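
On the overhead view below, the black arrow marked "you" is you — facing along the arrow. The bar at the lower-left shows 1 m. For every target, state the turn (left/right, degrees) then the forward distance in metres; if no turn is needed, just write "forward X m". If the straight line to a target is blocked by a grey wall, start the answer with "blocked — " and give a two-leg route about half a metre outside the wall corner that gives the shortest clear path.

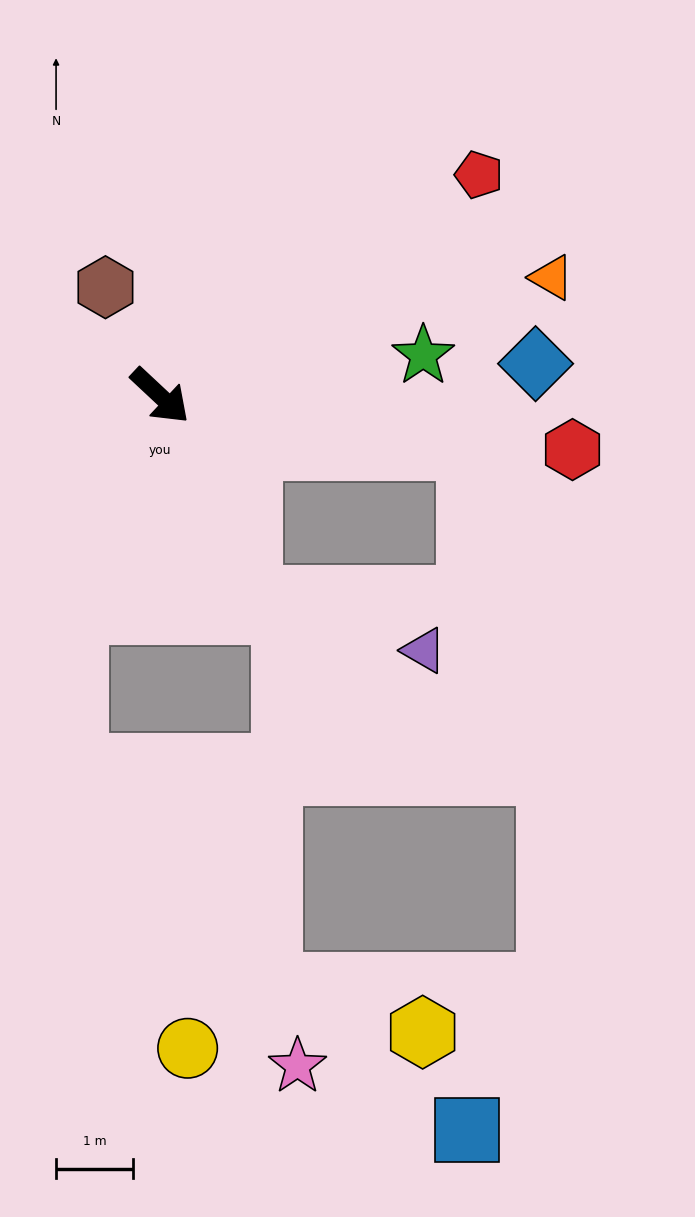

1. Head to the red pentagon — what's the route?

turn left 78°, forward 5.0 m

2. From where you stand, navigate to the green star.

turn left 52°, forward 3.5 m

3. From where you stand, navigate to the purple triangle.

blocked — turn right 23°, forward 2.9 m, then turn left 49°, forward 2.4 m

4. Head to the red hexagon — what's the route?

turn left 36°, forward 5.4 m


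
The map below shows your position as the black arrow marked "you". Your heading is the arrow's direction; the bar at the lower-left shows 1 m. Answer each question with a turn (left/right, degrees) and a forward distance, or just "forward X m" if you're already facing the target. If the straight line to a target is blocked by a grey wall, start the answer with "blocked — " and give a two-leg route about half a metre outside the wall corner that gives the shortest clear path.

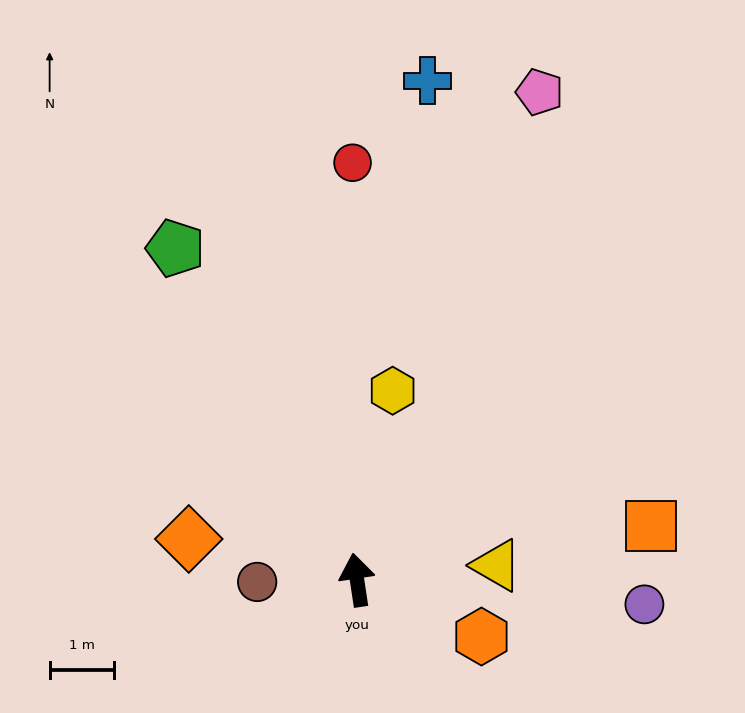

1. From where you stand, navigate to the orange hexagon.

turn right 123°, forward 2.1 m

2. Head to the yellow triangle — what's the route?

turn right 93°, forward 2.2 m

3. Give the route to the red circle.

turn right 8°, forward 6.4 m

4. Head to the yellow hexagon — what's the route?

turn right 19°, forward 3.0 m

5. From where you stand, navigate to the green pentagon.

turn left 20°, forward 5.8 m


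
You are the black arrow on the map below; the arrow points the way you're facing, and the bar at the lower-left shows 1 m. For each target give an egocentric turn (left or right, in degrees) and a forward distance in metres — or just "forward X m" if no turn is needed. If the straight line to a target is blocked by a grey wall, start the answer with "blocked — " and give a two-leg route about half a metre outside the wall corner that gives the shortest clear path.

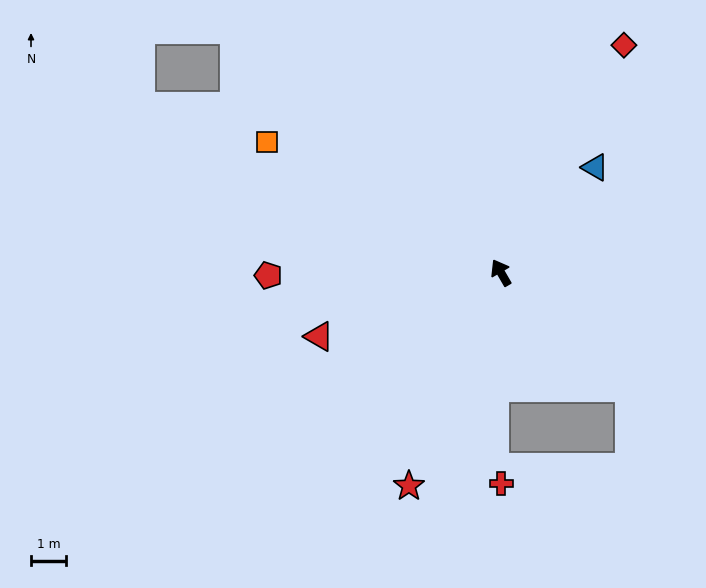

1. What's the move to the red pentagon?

turn left 61°, forward 6.6 m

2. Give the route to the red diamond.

turn right 58°, forward 7.3 m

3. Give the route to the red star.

turn left 127°, forward 6.6 m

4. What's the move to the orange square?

turn left 31°, forward 7.6 m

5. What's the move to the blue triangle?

turn right 72°, forward 4.0 m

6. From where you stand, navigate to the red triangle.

turn left 79°, forward 5.5 m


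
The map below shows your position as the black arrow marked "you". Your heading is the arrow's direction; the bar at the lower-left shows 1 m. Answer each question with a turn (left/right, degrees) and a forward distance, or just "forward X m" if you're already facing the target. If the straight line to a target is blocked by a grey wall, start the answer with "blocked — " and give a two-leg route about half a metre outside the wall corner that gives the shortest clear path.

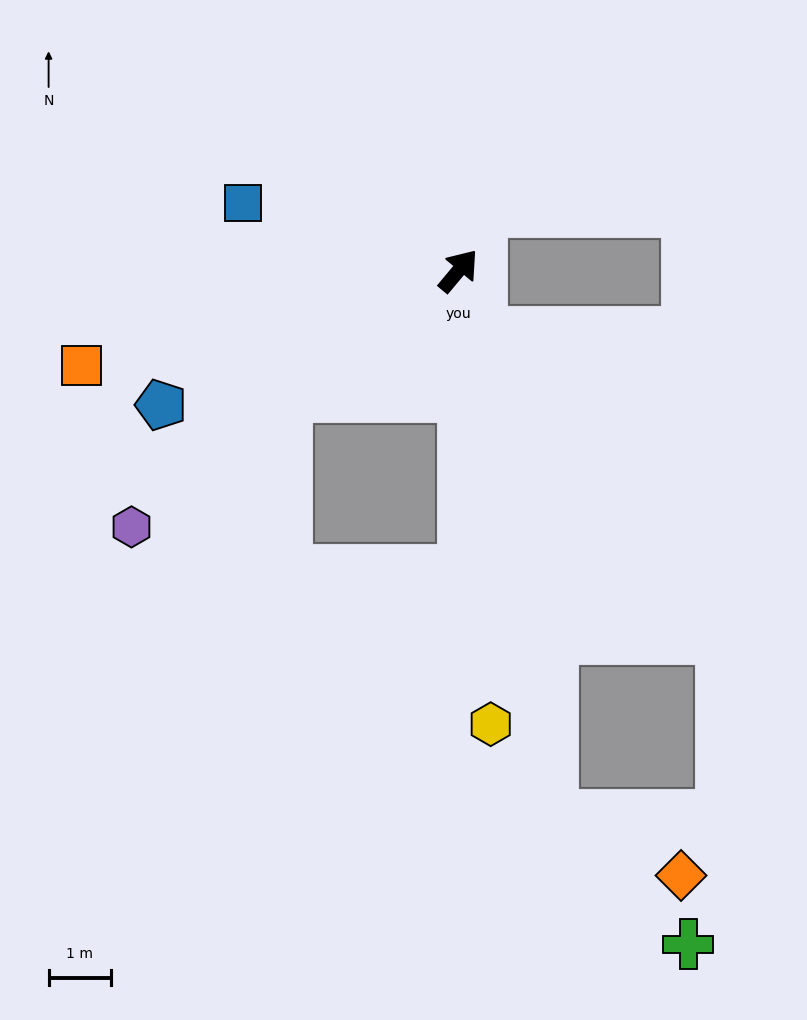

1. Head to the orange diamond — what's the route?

blocked — turn right 130°, forward 8.9 m, then turn left 55°, forward 2.3 m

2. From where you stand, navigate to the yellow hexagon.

turn right 136°, forward 7.3 m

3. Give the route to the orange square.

turn left 144°, forward 6.2 m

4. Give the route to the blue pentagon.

turn left 154°, forward 5.2 m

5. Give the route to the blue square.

turn left 112°, forward 3.6 m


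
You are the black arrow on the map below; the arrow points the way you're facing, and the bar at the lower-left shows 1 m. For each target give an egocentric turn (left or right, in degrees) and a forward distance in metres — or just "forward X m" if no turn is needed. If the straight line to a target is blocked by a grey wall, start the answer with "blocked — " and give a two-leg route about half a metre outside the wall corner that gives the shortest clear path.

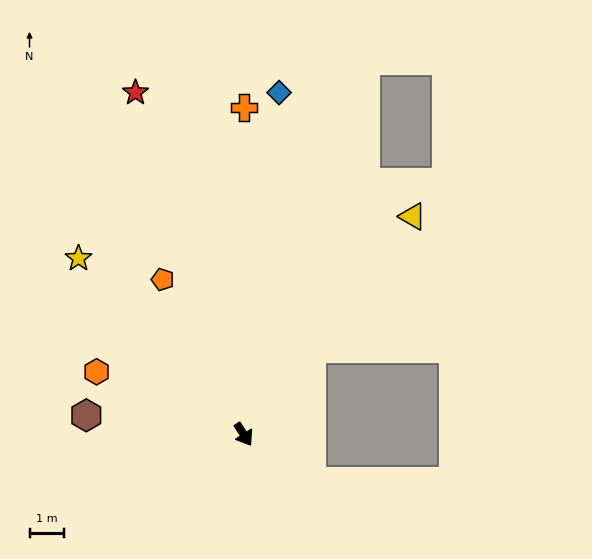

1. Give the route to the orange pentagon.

turn left 175°, forward 5.1 m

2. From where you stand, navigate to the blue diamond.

turn left 142°, forward 10.0 m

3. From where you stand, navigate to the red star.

turn left 165°, forward 10.5 m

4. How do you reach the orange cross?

turn left 147°, forward 9.5 m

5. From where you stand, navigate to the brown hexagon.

turn right 129°, forward 4.6 m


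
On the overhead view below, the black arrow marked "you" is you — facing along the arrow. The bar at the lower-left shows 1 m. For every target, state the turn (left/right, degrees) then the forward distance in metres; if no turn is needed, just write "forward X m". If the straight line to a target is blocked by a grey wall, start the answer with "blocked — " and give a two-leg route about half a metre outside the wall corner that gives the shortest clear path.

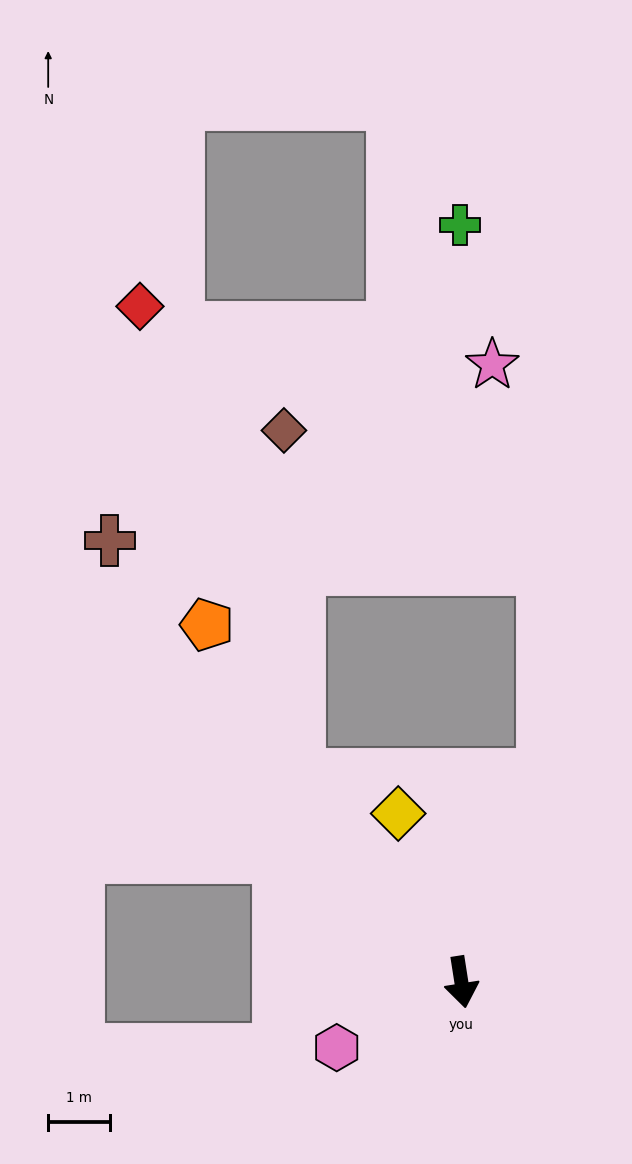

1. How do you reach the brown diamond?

blocked — turn right 151°, forward 4.2 m, then turn right 35°, forward 5.5 m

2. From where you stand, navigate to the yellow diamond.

turn right 168°, forward 2.9 m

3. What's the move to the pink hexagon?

turn right 71°, forward 2.3 m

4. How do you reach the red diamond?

blocked — turn right 151°, forward 4.2 m, then turn right 19°, forward 8.0 m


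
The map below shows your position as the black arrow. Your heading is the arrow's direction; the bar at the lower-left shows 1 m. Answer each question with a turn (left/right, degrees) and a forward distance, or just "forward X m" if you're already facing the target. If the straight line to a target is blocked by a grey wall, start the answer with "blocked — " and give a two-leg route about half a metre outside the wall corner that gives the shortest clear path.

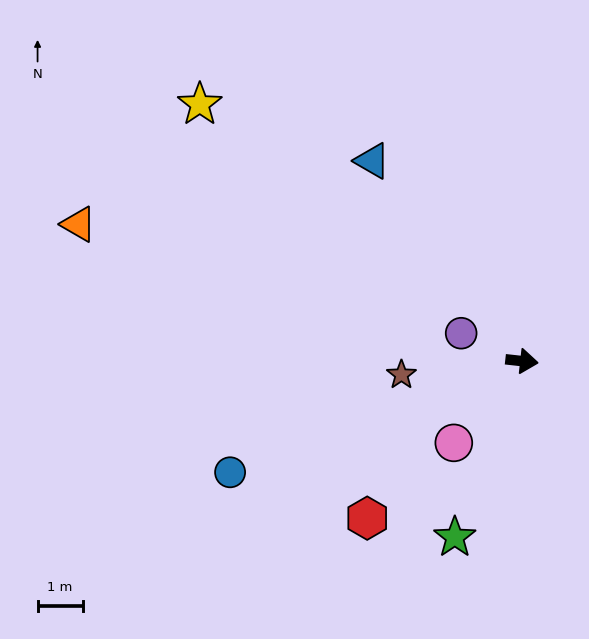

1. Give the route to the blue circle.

turn right 153°, forward 6.9 m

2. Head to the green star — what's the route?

turn right 105°, forward 4.2 m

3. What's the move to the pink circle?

turn right 124°, forward 2.4 m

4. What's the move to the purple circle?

turn left 162°, forward 1.5 m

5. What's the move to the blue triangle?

turn left 133°, forward 5.6 m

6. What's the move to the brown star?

turn right 167°, forward 2.7 m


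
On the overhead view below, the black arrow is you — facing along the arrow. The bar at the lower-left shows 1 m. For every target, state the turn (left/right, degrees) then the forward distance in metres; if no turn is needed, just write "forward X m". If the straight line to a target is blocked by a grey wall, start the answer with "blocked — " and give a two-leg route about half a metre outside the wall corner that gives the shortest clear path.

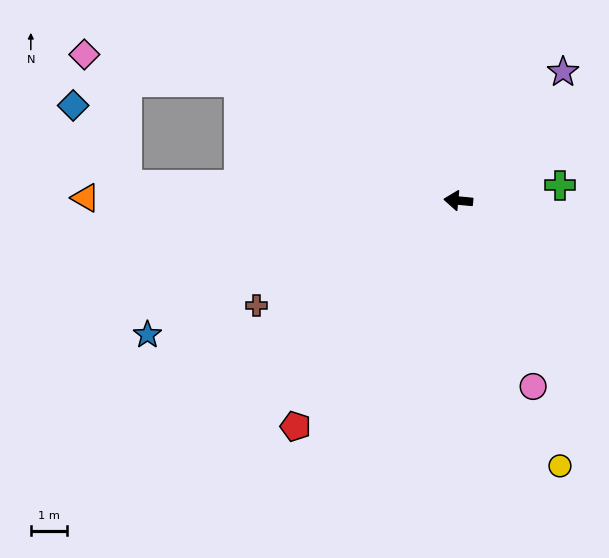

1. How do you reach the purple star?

turn right 124°, forward 4.6 m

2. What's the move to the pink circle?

turn left 117°, forward 5.5 m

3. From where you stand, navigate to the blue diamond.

blocked — turn left 3°, forward 9.2 m, then turn right 54°, forward 2.6 m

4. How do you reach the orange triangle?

turn left 5°, forward 10.3 m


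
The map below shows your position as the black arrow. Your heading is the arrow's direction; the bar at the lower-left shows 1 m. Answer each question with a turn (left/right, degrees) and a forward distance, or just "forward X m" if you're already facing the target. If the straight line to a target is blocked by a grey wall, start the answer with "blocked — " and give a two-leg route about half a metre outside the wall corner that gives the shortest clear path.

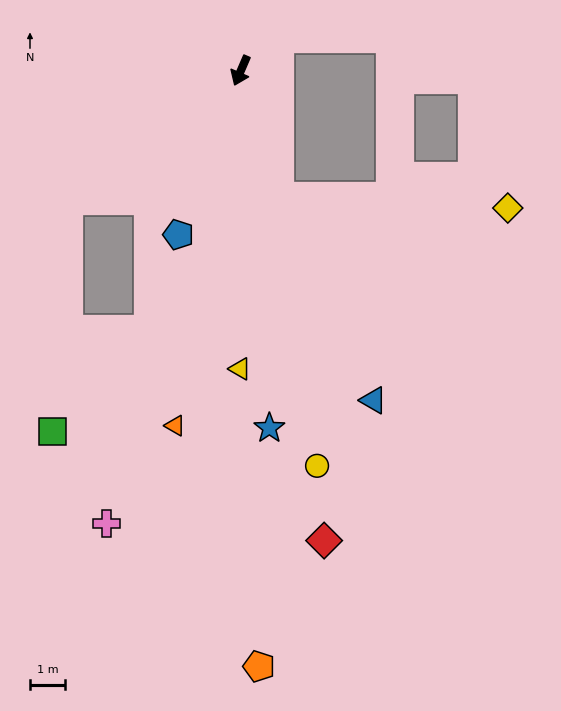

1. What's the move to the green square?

blocked — turn right 30°, forward 6.2 m, then turn left 49°, forward 6.6 m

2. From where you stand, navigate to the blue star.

turn left 28°, forward 10.3 m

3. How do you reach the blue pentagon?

turn left 2°, forward 5.0 m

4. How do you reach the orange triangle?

turn left 13°, forward 10.3 m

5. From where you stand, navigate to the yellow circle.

turn left 34°, forward 11.5 m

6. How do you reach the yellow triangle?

turn left 23°, forward 8.5 m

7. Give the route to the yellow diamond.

blocked — turn left 40°, forward 3.8 m, then turn left 70°, forward 6.5 m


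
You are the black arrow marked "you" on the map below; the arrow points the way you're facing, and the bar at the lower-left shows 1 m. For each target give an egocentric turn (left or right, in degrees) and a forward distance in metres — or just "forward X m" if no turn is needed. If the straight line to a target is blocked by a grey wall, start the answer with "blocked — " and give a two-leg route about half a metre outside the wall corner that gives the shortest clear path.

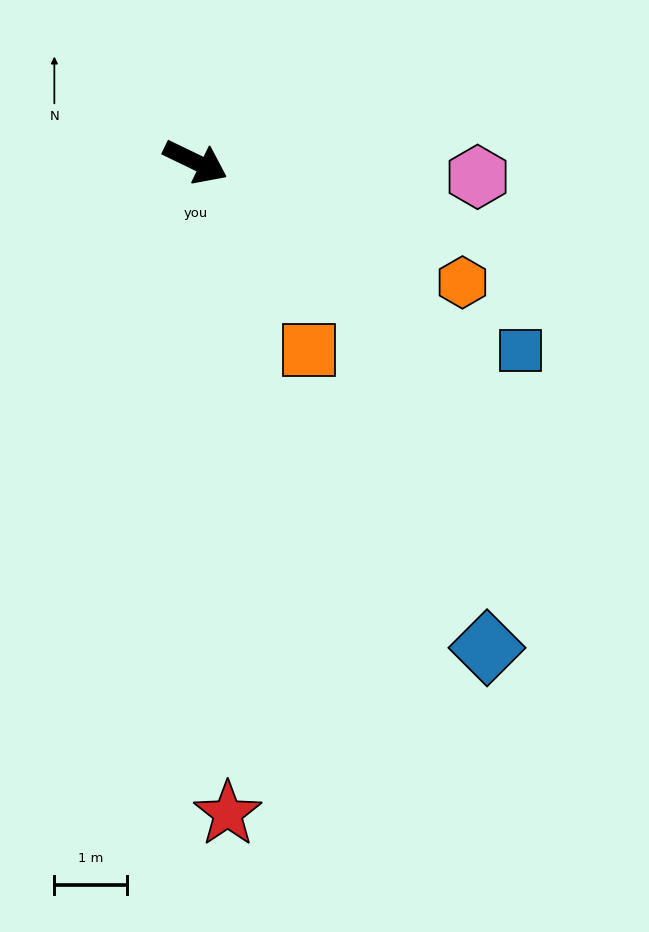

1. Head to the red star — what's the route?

turn right 61°, forward 8.9 m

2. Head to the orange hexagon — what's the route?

forward 4.0 m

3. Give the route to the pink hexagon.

turn left 23°, forward 3.9 m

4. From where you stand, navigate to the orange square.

turn right 33°, forward 3.0 m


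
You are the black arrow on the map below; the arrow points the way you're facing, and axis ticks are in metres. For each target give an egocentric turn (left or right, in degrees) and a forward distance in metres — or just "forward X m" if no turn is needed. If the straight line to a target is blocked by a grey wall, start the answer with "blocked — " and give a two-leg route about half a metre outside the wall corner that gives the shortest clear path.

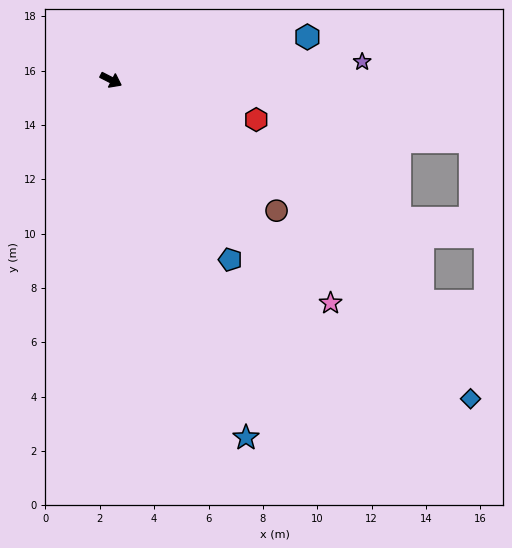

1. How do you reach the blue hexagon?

turn left 39°, forward 7.4 m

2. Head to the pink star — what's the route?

turn right 18°, forward 11.5 m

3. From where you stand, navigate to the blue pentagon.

turn right 29°, forward 7.9 m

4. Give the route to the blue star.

turn right 42°, forward 14.1 m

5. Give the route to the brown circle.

turn right 11°, forward 7.8 m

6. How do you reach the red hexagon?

turn left 12°, forward 5.5 m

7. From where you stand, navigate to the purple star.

turn left 31°, forward 9.3 m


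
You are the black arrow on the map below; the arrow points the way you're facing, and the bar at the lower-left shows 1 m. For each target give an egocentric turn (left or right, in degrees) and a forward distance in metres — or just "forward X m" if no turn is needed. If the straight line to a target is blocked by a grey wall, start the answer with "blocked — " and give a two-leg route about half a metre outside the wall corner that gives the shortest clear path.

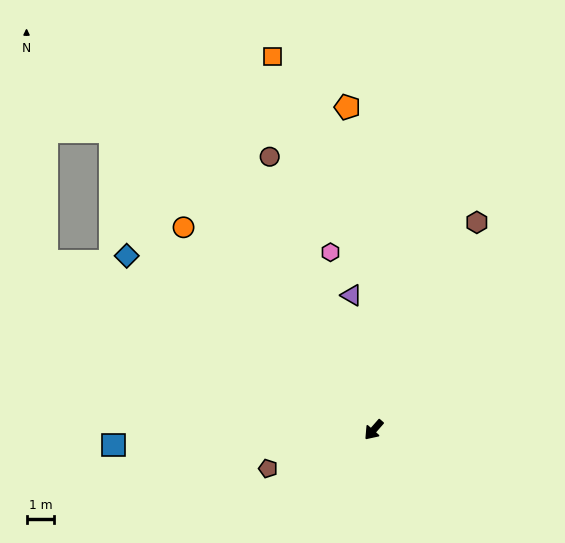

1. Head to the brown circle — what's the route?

turn right 118°, forward 10.5 m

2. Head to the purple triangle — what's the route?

turn right 129°, forward 4.9 m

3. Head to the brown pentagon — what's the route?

turn right 29°, forward 4.0 m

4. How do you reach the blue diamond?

turn right 84°, forward 10.9 m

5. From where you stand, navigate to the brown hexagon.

turn right 165°, forward 8.3 m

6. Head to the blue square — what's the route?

turn right 45°, forward 9.4 m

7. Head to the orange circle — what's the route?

turn right 96°, forward 10.0 m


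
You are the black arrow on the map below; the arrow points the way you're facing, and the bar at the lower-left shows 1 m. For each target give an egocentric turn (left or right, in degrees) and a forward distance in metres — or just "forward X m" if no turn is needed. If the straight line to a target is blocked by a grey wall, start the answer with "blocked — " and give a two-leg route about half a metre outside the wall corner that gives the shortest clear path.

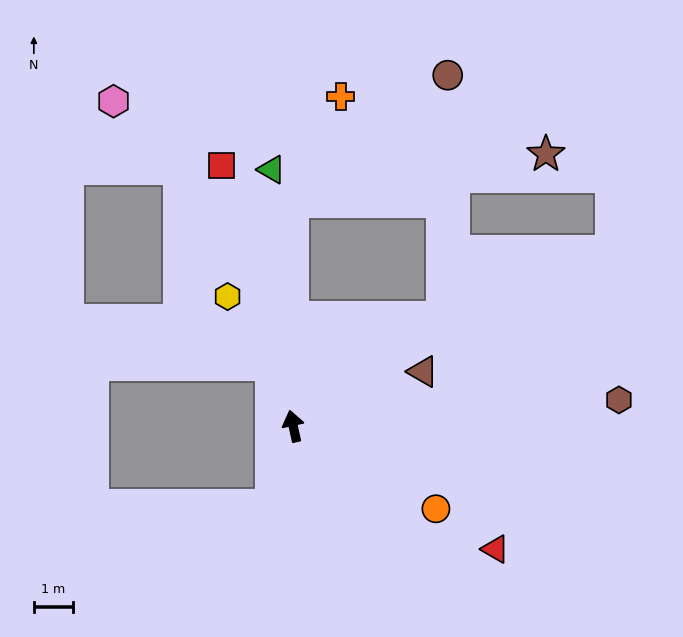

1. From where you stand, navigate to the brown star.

blocked — turn right 12°, forward 5.7 m, then turn right 80°, forward 6.5 m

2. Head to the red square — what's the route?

turn left 3°, forward 6.8 m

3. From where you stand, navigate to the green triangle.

turn right 7°, forward 6.5 m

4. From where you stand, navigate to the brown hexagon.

turn right 98°, forward 8.3 m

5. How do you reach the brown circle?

blocked — turn right 12°, forward 5.7 m, then turn right 51°, forward 5.1 m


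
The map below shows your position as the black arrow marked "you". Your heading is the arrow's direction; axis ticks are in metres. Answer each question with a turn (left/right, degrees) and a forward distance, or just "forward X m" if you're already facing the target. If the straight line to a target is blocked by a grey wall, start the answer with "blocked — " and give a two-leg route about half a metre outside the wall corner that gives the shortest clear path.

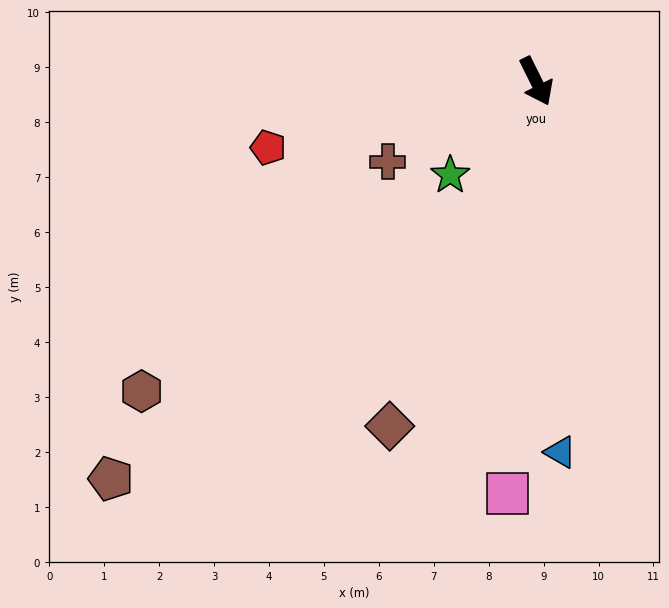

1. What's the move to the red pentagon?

turn right 103°, forward 5.0 m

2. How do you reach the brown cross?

turn right 88°, forward 3.1 m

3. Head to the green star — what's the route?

turn right 69°, forward 2.3 m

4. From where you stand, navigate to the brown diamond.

turn right 49°, forward 6.8 m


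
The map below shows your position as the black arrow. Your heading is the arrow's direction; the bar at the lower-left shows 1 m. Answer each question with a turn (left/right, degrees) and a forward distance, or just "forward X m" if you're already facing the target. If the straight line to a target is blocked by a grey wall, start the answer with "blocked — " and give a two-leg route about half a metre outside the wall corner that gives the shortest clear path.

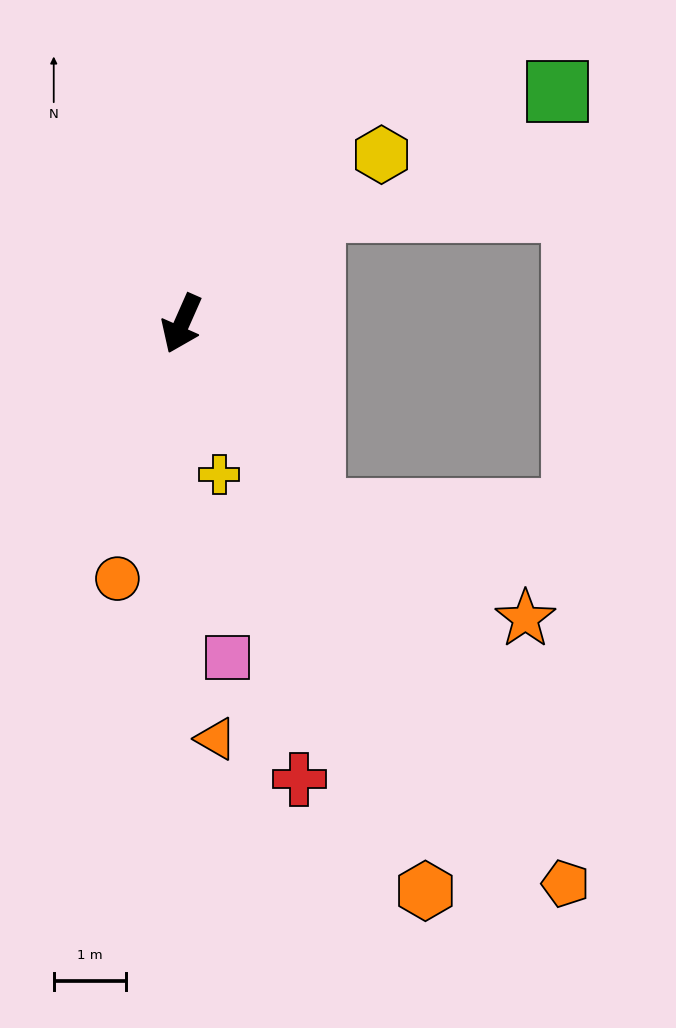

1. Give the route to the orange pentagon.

turn left 58°, forward 9.4 m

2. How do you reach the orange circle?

turn left 10°, forward 3.7 m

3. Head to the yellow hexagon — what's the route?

turn left 154°, forward 3.6 m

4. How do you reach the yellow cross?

turn left 38°, forward 2.2 m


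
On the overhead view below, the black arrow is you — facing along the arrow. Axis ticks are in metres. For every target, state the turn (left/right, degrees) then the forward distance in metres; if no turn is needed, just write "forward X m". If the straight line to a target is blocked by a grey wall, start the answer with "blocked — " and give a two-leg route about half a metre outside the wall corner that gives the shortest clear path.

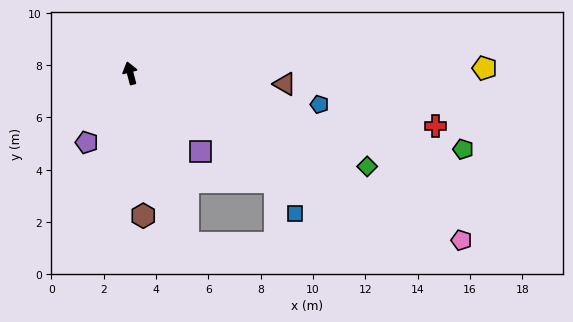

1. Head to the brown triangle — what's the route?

turn right 109°, forward 5.9 m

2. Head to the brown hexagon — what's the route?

turn left 171°, forward 5.5 m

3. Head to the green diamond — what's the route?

turn right 126°, forward 9.7 m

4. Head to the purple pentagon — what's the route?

turn left 133°, forward 3.1 m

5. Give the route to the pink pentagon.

turn right 131°, forward 14.2 m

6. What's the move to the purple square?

turn right 153°, forward 4.0 m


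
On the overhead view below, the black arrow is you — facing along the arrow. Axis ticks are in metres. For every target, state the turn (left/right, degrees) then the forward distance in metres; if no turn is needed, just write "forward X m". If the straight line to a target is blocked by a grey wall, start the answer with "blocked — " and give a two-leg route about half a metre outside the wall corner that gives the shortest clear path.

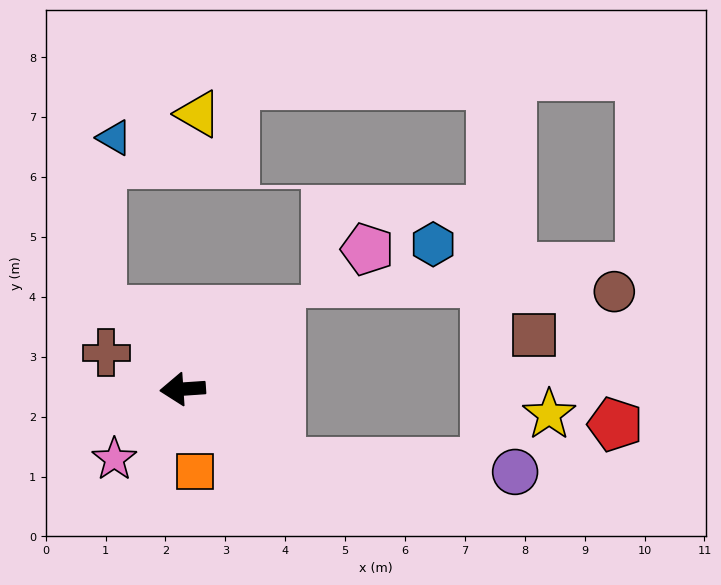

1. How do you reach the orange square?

turn left 95°, forward 1.4 m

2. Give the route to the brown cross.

turn right 29°, forward 1.4 m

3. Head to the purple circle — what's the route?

blocked — turn left 139°, forward 2.0 m, then turn left 35°, forward 3.9 m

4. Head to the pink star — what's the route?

turn left 42°, forward 1.6 m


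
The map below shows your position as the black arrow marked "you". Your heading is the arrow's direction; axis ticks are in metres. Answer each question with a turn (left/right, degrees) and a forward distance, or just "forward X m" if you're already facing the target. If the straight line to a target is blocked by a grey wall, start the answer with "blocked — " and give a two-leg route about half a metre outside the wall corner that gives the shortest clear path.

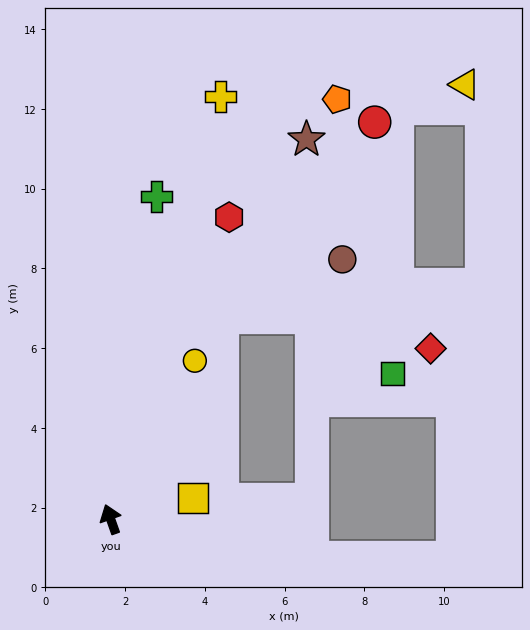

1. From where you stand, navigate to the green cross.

turn right 28°, forward 8.2 m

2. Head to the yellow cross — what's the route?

turn right 34°, forward 11.0 m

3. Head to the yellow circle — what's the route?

turn right 47°, forward 4.5 m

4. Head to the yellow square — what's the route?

turn right 95°, forward 2.1 m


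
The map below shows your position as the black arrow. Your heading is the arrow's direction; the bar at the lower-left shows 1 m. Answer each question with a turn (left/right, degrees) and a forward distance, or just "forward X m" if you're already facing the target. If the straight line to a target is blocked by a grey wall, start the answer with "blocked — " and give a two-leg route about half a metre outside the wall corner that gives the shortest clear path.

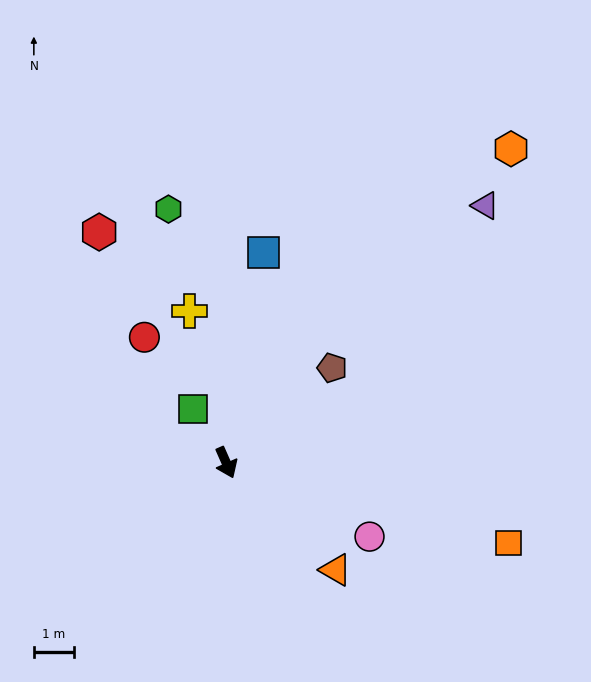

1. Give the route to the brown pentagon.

turn left 108°, forward 3.5 m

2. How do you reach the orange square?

turn left 50°, forward 7.3 m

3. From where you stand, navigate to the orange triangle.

turn left 22°, forward 3.8 m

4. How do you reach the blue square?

turn left 146°, forward 5.3 m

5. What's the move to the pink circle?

turn left 39°, forward 4.0 m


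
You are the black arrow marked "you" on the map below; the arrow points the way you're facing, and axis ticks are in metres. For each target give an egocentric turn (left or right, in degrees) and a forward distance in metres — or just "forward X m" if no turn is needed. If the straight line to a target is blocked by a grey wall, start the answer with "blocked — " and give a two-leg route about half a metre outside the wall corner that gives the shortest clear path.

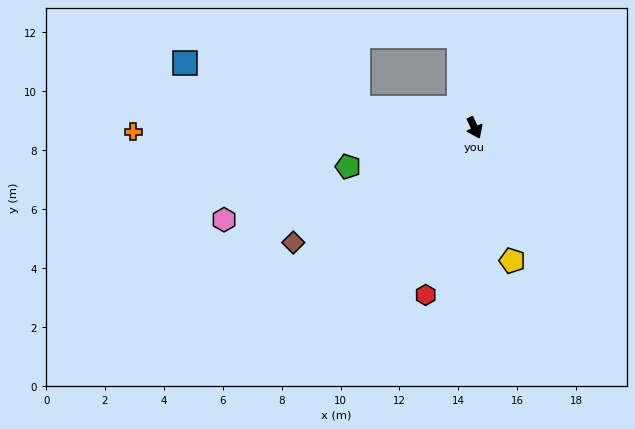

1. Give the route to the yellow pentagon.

turn right 9°, forward 4.7 m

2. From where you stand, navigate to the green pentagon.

turn right 98°, forward 4.5 m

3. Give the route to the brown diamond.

turn right 83°, forward 7.3 m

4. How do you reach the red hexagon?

turn right 41°, forward 5.9 m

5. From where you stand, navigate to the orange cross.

turn right 114°, forward 11.6 m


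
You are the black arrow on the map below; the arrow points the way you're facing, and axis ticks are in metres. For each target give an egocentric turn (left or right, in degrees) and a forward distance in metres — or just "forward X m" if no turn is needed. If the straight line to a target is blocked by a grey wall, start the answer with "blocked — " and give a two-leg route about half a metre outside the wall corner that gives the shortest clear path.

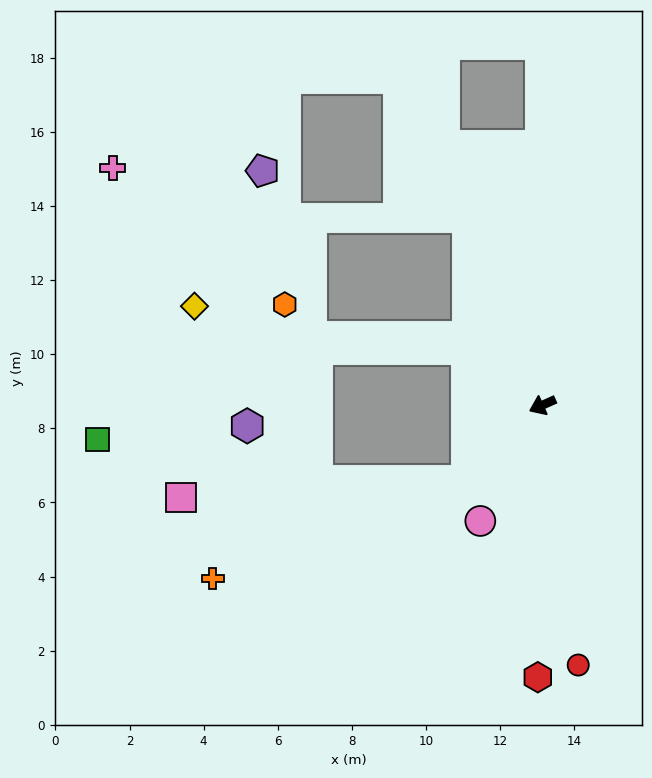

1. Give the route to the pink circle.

turn left 38°, forward 3.5 m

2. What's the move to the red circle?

turn left 74°, forward 7.1 m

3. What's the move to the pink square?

blocked — turn left 21°, forward 2.9 m, then turn right 42°, forward 7.7 m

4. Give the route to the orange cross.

blocked — turn left 21°, forward 2.9 m, then turn right 24°, forward 7.3 m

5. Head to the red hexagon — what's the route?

turn left 65°, forward 7.3 m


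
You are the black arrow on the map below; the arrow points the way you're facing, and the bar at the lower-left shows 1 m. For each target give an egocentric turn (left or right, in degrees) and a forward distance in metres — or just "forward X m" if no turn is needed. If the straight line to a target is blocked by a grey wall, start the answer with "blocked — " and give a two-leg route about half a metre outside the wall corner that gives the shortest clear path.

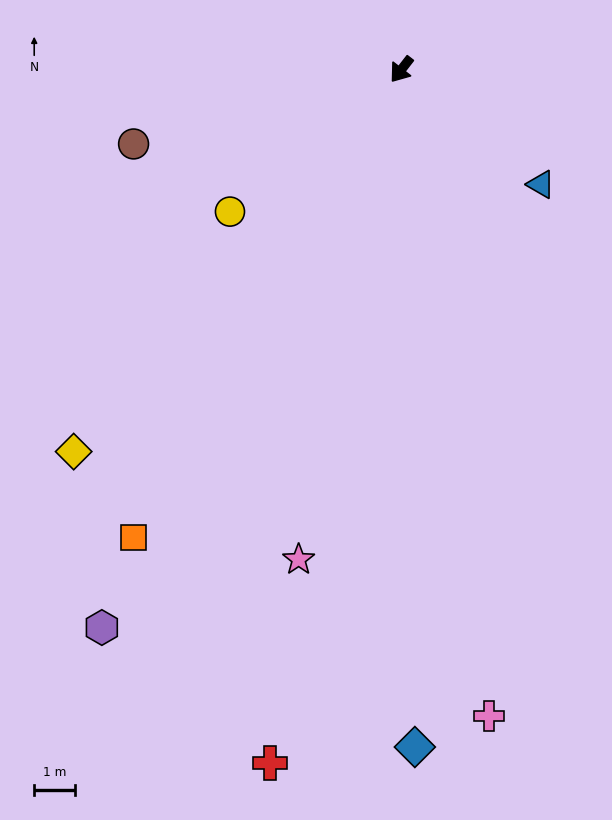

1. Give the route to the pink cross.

turn left 46°, forward 16.0 m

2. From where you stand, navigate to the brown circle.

turn right 37°, forward 6.8 m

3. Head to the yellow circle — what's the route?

turn right 13°, forward 5.5 m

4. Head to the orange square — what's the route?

turn left 8°, forward 13.2 m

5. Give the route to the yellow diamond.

turn right 3°, forward 12.3 m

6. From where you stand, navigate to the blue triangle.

turn left 88°, forward 4.4 m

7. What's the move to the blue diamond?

turn left 39°, forward 16.6 m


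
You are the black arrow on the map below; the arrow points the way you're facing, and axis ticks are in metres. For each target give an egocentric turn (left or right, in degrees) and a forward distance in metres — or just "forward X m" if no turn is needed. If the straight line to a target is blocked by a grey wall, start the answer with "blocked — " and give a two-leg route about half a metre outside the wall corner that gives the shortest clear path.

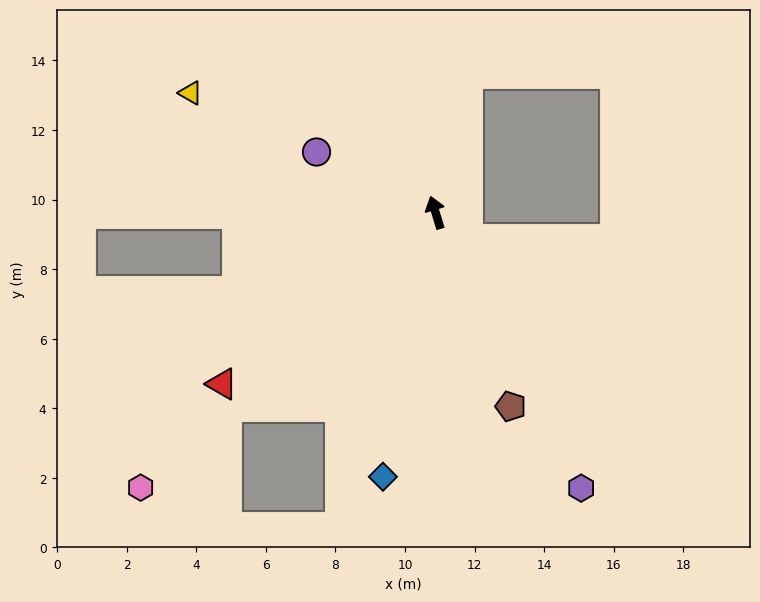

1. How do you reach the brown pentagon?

turn right 176°, forward 6.0 m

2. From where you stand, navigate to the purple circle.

turn left 46°, forward 3.8 m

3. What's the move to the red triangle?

turn left 112°, forward 7.9 m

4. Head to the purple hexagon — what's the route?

turn right 169°, forward 9.0 m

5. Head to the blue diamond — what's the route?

turn left 152°, forward 7.7 m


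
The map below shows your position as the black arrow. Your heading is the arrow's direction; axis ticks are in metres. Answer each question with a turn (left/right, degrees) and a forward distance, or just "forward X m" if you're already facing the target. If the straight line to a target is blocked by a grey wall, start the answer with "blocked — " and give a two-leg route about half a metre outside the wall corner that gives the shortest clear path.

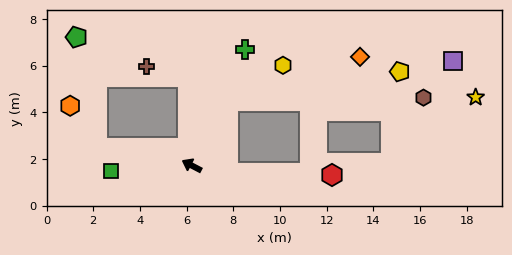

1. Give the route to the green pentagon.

blocked — turn left 17°, forward 4.1 m, then turn right 69°, forward 4.8 m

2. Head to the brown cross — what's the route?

blocked — turn right 59°, forward 3.8 m, then turn left 72°, forward 1.8 m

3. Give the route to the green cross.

turn right 87°, forward 5.5 m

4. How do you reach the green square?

turn left 31°, forward 3.5 m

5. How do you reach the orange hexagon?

blocked — turn left 17°, forward 4.1 m, then turn right 46°, forward 2.2 m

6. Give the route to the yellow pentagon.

blocked — turn right 92°, forward 3.1 m, then turn right 50°, forward 7.5 m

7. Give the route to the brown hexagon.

blocked — turn right 92°, forward 3.1 m, then turn right 59°, forward 8.4 m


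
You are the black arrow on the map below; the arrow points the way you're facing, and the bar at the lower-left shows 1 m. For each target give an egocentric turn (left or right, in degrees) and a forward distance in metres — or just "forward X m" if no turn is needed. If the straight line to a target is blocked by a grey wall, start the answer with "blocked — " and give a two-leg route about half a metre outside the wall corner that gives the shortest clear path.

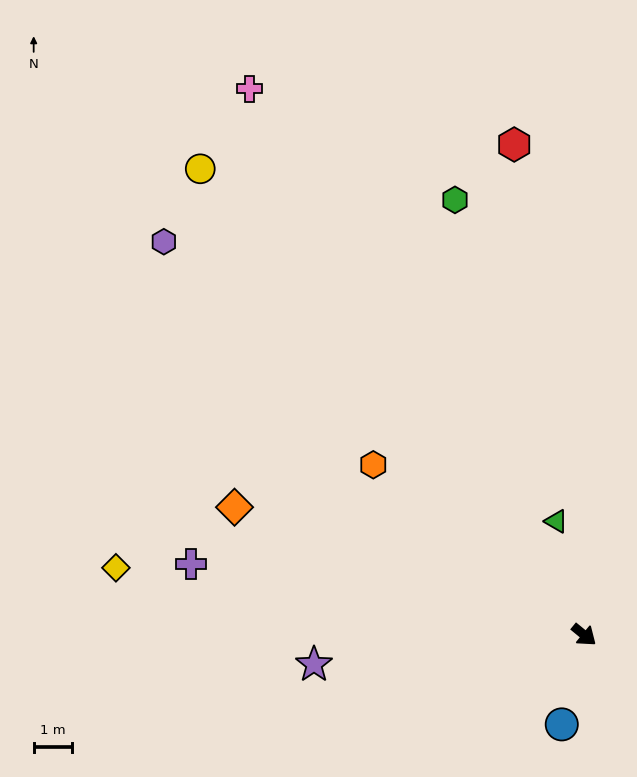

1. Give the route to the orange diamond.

turn right 161°, forward 9.7 m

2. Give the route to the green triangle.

turn left 143°, forward 3.0 m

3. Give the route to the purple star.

turn right 134°, forward 7.1 m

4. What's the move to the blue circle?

turn right 65°, forward 2.4 m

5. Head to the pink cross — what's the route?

turn left 161°, forward 16.7 m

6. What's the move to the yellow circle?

turn left 169°, forward 15.7 m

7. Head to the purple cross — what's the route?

turn right 151°, forward 10.4 m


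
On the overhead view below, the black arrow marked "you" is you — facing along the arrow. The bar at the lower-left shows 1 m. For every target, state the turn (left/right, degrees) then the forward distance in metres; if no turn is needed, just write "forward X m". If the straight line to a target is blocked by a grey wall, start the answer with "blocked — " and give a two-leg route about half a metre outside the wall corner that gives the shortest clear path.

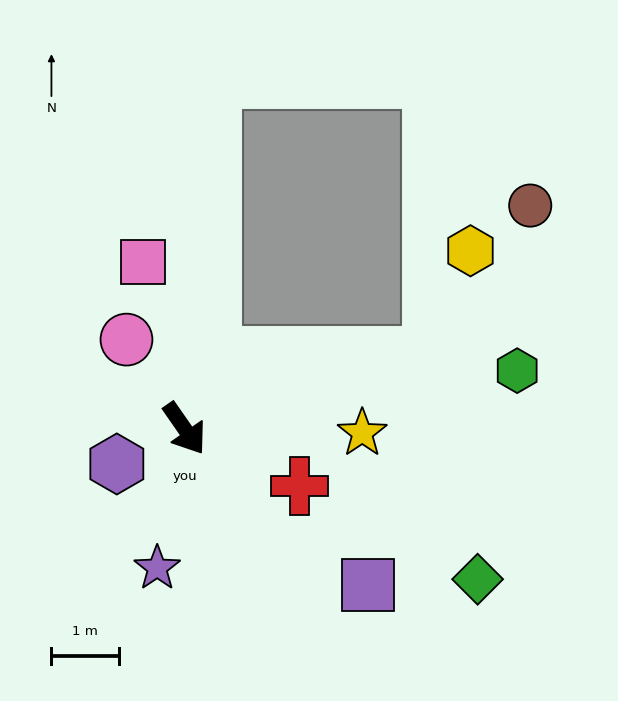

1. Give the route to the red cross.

turn left 29°, forward 1.9 m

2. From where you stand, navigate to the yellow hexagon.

blocked — turn left 72°, forward 3.8 m, then turn left 53°, forward 1.6 m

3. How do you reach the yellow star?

turn left 54°, forward 2.6 m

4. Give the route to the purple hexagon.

turn right 97°, forward 1.1 m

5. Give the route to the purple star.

turn right 46°, forward 2.1 m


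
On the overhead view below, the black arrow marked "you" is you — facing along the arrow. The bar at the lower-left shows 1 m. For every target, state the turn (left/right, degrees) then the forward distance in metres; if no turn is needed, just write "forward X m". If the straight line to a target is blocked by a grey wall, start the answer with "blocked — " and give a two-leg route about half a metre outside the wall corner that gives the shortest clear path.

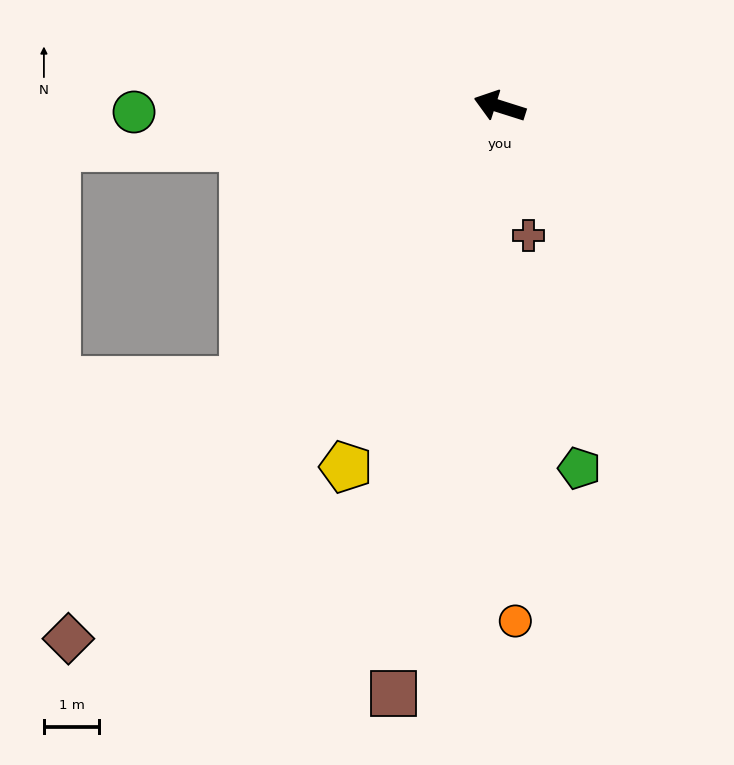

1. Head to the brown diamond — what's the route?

turn left 69°, forward 12.4 m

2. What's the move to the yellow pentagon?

turn left 84°, forward 7.1 m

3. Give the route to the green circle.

turn left 18°, forward 6.6 m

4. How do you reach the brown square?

turn left 97°, forward 10.8 m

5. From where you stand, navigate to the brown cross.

turn left 120°, forward 2.4 m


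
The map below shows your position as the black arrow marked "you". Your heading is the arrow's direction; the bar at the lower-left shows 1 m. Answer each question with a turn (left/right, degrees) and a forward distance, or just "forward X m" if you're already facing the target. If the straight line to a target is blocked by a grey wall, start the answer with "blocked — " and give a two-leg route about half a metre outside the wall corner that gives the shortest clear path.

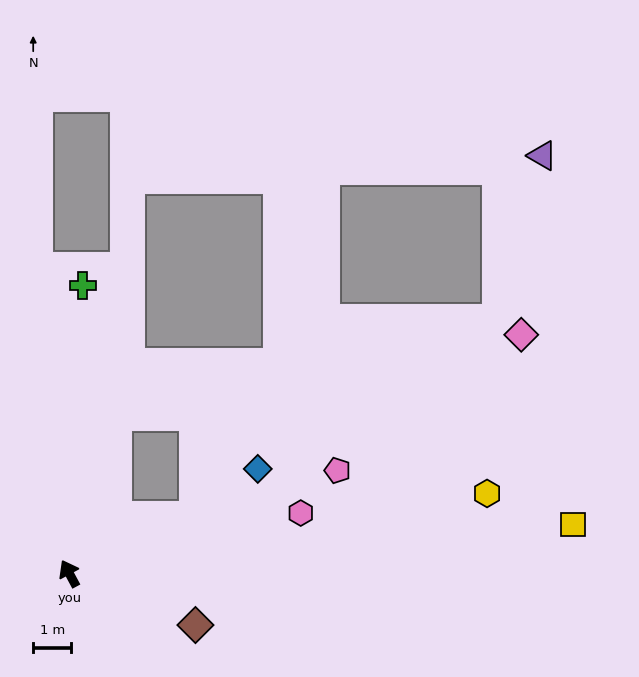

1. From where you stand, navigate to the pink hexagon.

turn right 104°, forward 6.3 m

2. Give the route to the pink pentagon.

turn right 97°, forward 7.5 m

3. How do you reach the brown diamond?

turn right 140°, forward 3.6 m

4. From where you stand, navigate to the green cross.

turn right 31°, forward 7.6 m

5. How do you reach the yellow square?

turn right 113°, forward 13.3 m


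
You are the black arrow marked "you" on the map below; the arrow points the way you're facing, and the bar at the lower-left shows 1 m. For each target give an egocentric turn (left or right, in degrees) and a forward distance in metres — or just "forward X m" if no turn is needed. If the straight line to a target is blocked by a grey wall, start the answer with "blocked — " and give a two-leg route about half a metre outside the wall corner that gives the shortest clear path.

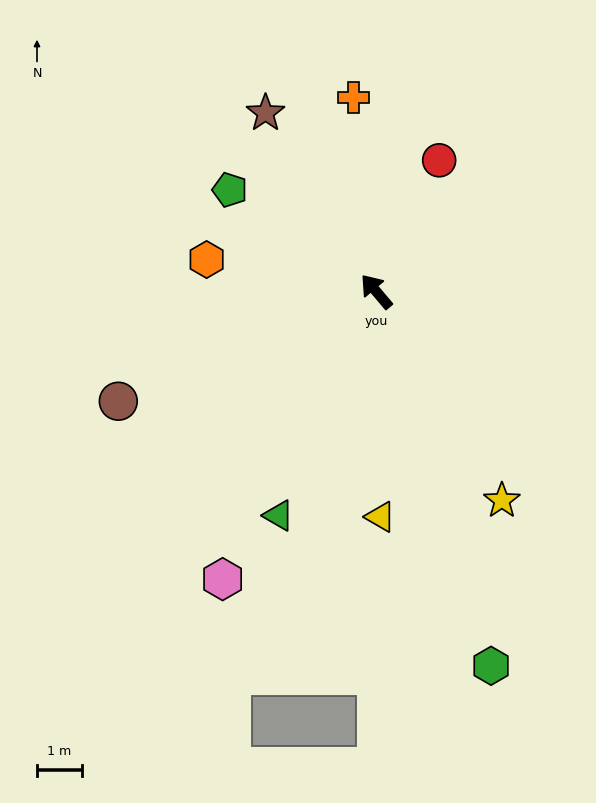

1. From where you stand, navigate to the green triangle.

turn left 116°, forward 5.5 m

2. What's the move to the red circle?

turn right 66°, forward 3.2 m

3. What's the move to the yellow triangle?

turn left 141°, forward 5.0 m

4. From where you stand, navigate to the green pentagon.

turn left 15°, forward 4.0 m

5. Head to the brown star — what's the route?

turn right 8°, forward 4.7 m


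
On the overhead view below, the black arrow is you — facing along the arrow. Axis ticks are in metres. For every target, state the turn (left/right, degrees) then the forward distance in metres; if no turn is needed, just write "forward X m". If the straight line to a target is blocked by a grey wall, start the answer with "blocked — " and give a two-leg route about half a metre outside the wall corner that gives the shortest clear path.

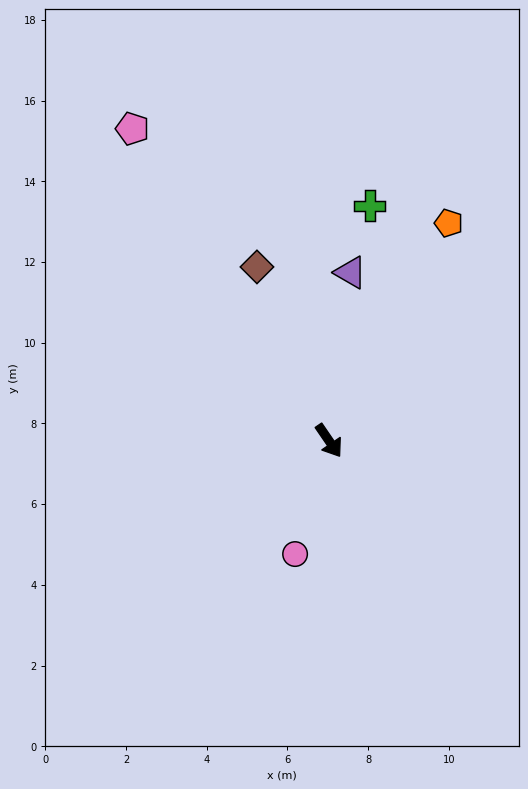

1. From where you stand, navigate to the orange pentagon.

turn left 117°, forward 6.2 m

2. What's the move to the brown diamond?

turn left 168°, forward 4.7 m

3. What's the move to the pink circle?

turn right 51°, forward 2.9 m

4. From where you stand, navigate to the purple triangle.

turn left 138°, forward 4.2 m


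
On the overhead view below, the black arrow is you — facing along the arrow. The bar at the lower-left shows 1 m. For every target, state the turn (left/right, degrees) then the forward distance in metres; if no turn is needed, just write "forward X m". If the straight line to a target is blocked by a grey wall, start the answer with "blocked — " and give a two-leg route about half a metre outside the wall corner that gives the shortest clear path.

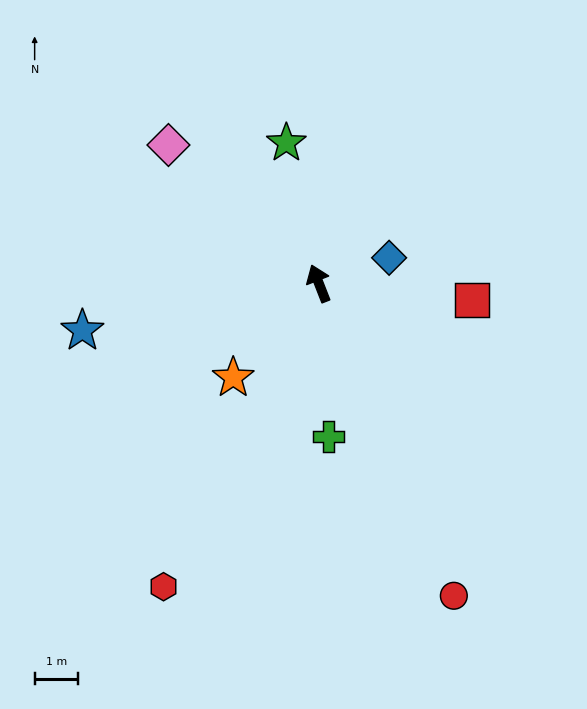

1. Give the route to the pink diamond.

turn left 26°, forward 4.8 m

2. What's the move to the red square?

turn right 118°, forward 3.6 m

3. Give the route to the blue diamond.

turn right 91°, forward 1.7 m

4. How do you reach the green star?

turn right 8°, forward 3.4 m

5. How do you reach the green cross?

turn left 162°, forward 3.6 m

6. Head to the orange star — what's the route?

turn left 116°, forward 3.0 m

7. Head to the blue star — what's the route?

turn left 80°, forward 5.6 m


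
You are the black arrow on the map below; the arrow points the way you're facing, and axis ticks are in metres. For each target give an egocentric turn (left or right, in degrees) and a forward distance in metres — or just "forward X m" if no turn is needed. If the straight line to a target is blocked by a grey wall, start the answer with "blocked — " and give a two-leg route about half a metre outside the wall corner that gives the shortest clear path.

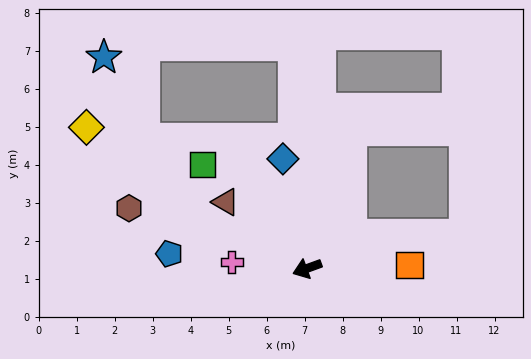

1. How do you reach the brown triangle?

turn right 59°, forward 2.8 m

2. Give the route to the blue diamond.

turn right 98°, forward 3.0 m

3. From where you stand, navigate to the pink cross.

turn right 25°, forward 2.0 m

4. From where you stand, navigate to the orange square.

turn left 162°, forward 2.7 m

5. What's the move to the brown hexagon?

turn right 39°, forward 4.9 m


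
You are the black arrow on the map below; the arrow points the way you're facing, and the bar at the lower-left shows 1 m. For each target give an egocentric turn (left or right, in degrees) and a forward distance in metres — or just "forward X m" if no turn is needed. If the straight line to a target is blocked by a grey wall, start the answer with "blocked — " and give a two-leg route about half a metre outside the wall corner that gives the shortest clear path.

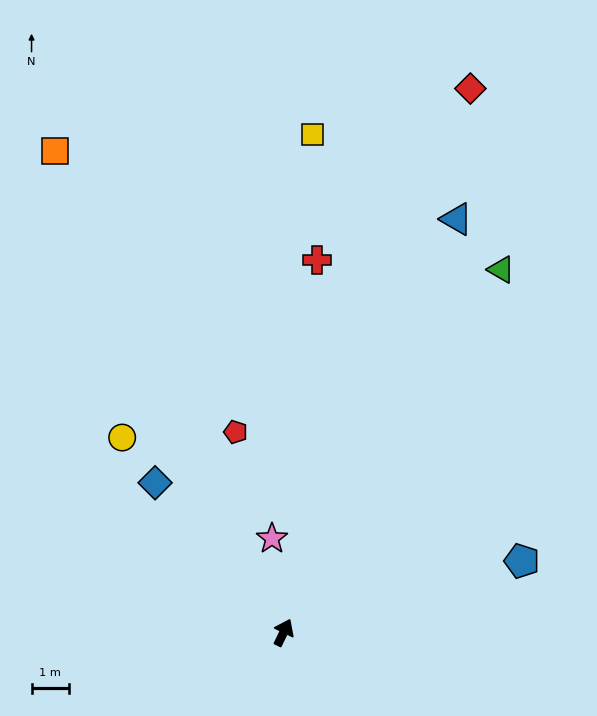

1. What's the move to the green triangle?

turn right 5°, forward 11.3 m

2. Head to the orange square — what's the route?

turn left 51°, forward 14.3 m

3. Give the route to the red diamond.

turn left 7°, forward 15.4 m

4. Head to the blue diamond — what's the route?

turn left 66°, forward 5.3 m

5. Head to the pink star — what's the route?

turn left 33°, forward 2.5 m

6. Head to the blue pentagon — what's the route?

turn right 48°, forward 6.7 m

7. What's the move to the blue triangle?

turn left 3°, forward 12.0 m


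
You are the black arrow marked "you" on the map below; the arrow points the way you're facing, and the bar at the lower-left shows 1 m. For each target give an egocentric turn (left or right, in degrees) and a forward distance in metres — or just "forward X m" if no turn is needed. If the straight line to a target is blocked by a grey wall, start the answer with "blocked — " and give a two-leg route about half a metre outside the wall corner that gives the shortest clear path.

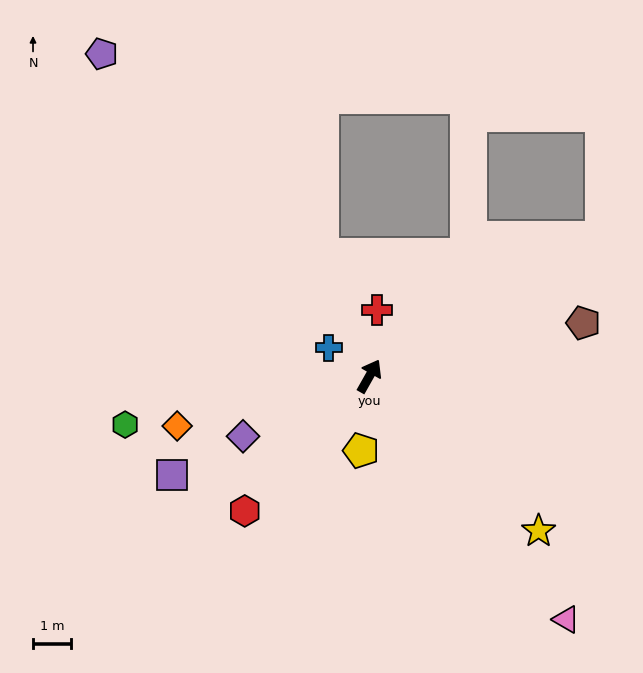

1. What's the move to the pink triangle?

turn right 112°, forward 8.2 m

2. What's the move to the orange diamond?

turn left 134°, forward 5.2 m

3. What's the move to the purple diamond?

turn left 145°, forward 3.7 m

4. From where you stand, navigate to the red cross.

turn left 23°, forward 1.8 m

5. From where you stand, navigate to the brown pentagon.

turn right 47°, forward 5.8 m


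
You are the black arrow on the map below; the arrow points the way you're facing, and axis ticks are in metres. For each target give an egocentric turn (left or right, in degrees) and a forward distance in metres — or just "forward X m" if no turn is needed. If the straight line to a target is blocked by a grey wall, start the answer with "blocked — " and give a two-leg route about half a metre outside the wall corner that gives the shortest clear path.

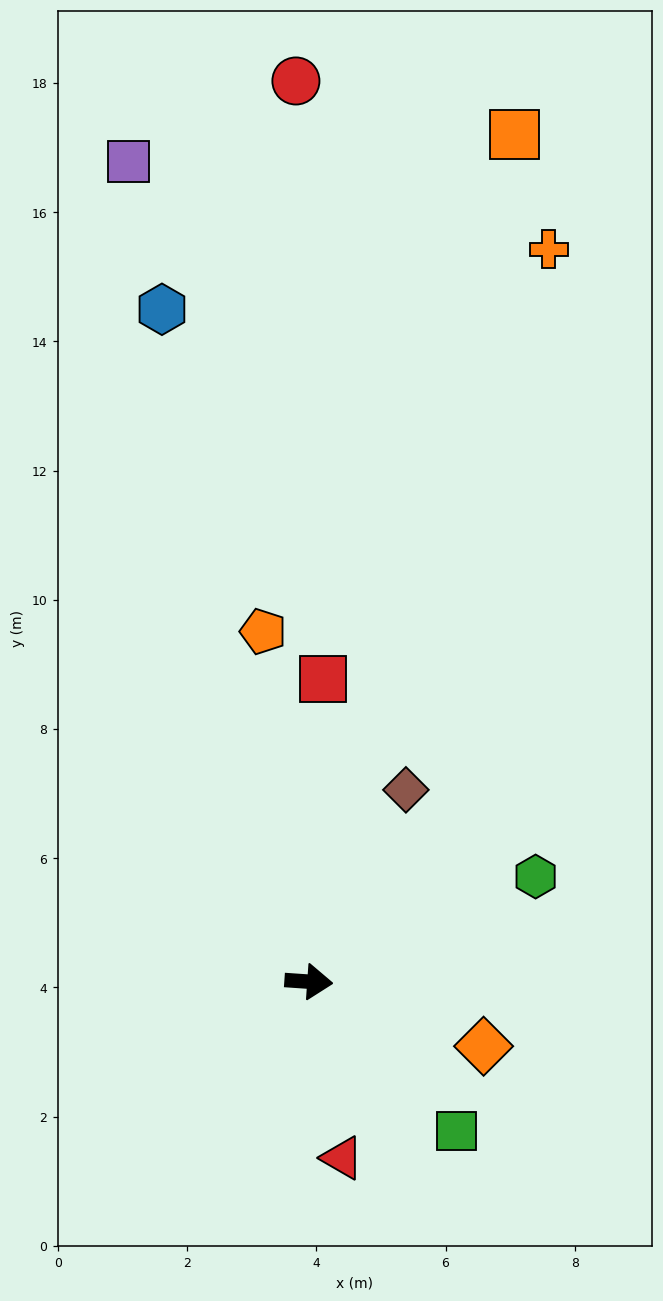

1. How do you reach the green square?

turn right 41°, forward 3.3 m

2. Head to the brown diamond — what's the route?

turn left 67°, forward 3.3 m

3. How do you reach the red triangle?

turn right 75°, forward 2.8 m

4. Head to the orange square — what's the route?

turn left 80°, forward 13.5 m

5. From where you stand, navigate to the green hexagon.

turn left 29°, forward 3.9 m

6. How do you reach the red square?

turn left 91°, forward 4.7 m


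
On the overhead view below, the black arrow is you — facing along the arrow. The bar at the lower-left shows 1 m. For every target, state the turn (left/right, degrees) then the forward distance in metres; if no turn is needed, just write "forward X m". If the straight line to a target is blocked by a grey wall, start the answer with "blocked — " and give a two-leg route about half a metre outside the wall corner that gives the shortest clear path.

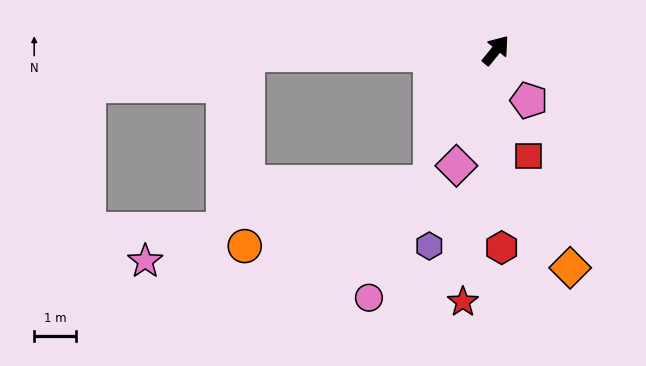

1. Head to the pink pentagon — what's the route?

turn right 108°, forward 1.4 m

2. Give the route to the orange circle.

blocked — turn left 130°, forward 6.0 m, then turn left 88°, forward 4.6 m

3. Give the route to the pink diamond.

turn right 160°, forward 2.9 m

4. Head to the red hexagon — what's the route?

turn right 139°, forward 4.8 m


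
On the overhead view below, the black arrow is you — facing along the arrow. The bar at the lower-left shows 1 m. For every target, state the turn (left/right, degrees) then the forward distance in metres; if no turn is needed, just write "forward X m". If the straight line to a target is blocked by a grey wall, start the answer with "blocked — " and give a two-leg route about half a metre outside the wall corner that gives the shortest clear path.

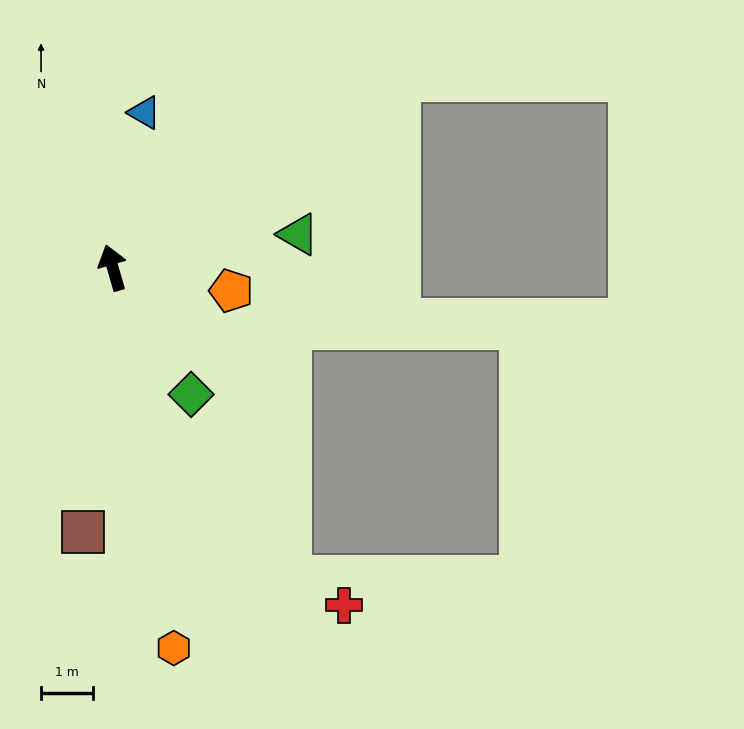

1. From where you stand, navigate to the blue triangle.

turn right 28°, forward 3.1 m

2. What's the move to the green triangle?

turn right 96°, forward 3.6 m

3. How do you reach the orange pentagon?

turn right 117°, forward 2.3 m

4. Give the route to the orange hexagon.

turn left 173°, forward 7.4 m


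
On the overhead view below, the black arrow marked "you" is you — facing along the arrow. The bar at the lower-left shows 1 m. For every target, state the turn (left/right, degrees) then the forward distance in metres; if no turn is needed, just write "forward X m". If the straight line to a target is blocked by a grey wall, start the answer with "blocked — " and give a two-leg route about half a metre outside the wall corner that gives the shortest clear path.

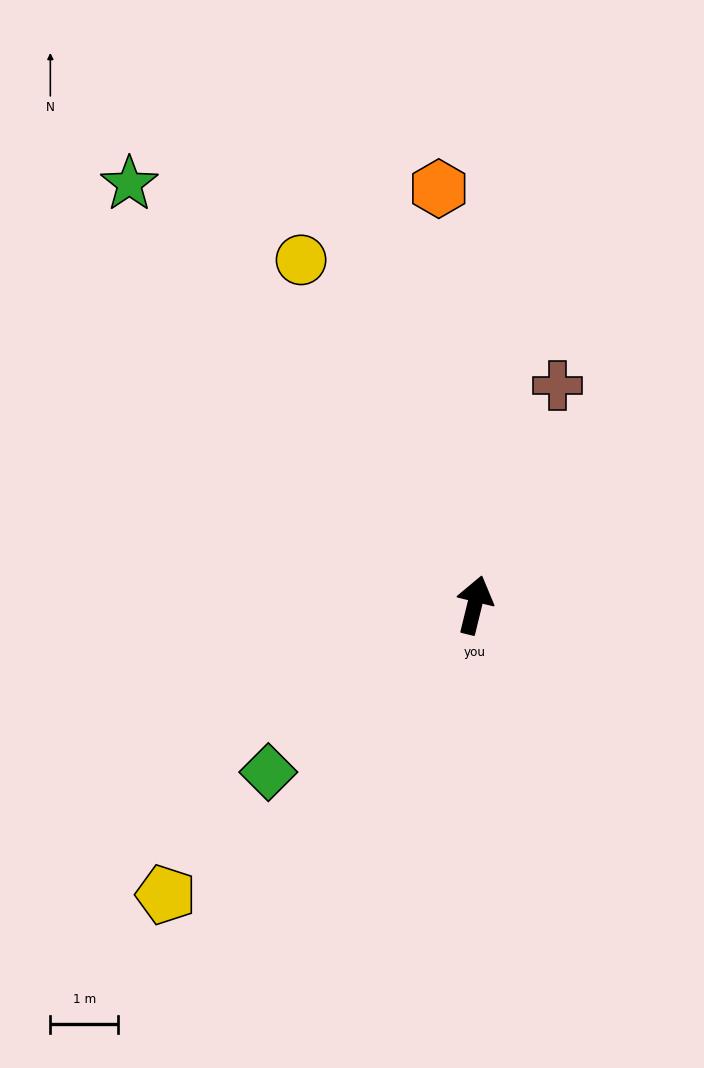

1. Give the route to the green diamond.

turn left 143°, forward 3.9 m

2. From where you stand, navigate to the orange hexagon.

turn left 19°, forward 6.2 m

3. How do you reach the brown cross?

turn right 7°, forward 3.5 m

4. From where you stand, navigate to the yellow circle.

turn left 40°, forward 5.7 m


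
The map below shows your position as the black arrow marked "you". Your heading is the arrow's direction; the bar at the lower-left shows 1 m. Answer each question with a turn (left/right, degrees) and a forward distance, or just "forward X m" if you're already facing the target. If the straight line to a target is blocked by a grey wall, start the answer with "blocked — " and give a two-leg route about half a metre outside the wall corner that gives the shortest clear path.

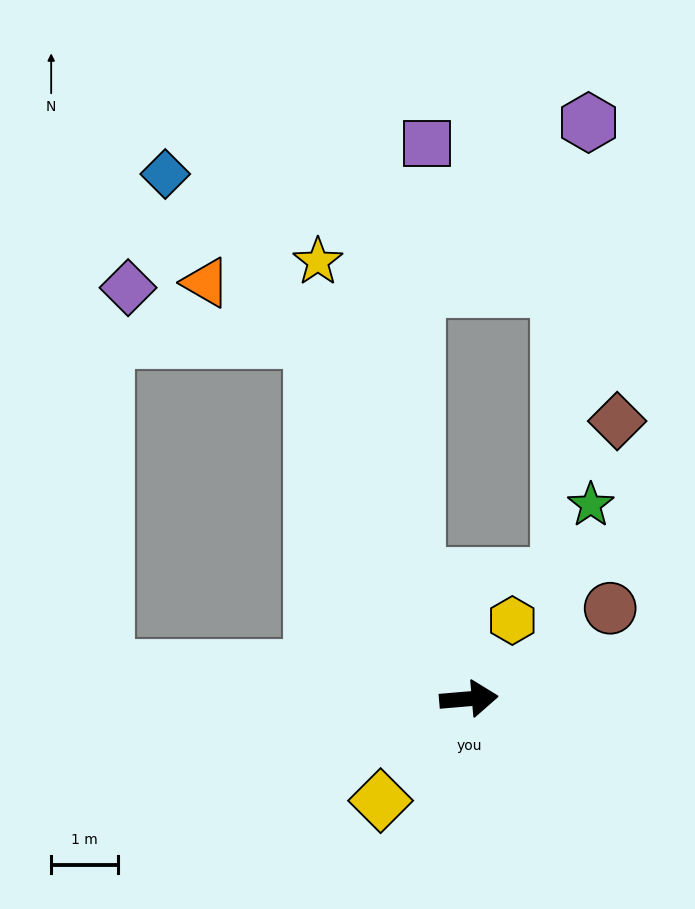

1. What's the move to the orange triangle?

blocked — turn left 109°, forward 5.8 m, then turn left 38°, forward 1.8 m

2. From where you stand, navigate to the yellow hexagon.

turn left 56°, forward 1.3 m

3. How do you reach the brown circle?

turn left 28°, forward 2.5 m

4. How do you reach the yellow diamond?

turn right 136°, forward 2.0 m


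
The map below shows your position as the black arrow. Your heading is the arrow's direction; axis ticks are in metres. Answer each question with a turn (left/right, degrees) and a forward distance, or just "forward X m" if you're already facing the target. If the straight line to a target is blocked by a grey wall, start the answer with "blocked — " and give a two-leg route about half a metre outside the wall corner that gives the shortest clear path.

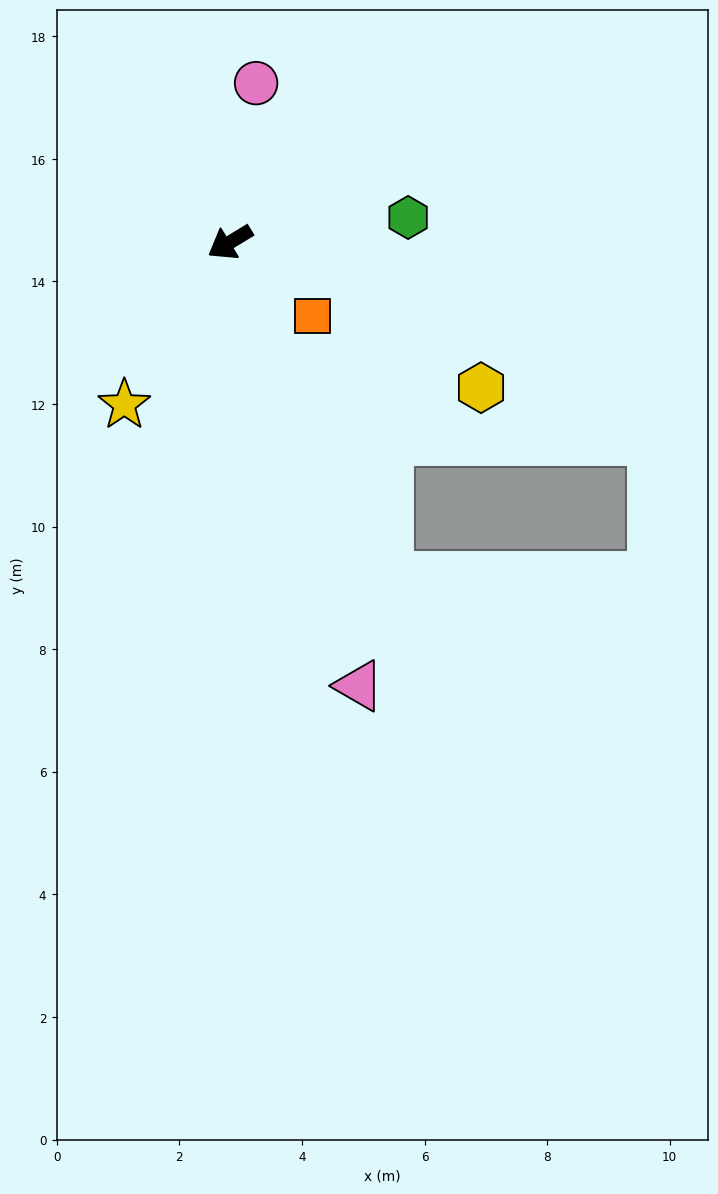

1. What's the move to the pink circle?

turn right 131°, forward 2.6 m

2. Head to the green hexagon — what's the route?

turn left 157°, forward 2.9 m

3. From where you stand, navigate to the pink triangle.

turn left 75°, forward 7.5 m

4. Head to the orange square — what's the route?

turn left 107°, forward 1.8 m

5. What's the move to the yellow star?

turn left 26°, forward 3.2 m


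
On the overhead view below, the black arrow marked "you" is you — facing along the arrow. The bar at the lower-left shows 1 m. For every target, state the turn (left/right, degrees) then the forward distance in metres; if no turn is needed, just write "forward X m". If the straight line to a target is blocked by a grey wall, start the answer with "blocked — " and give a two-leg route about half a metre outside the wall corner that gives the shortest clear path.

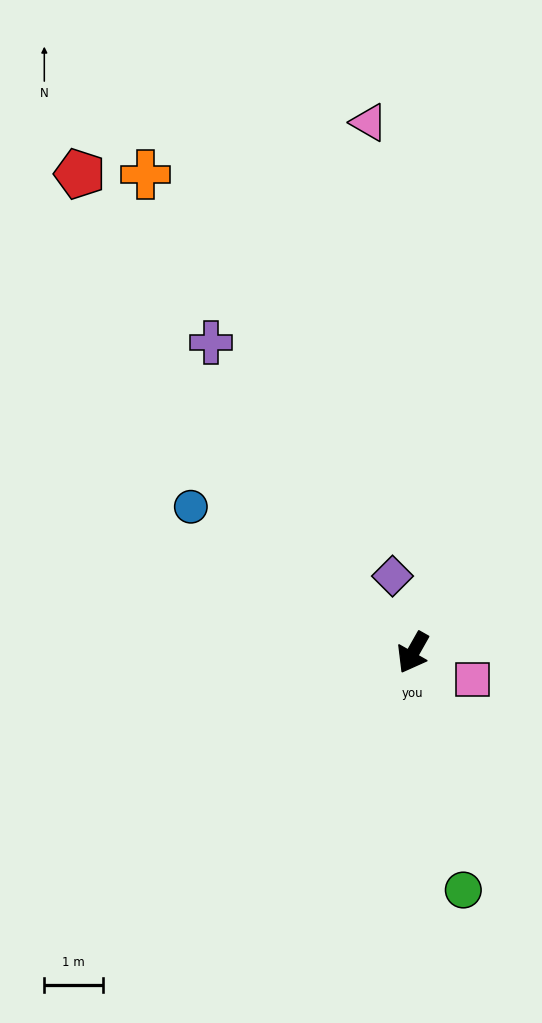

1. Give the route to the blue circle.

turn right 94°, forward 4.6 m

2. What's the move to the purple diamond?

turn right 136°, forward 1.4 m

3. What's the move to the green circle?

turn left 41°, forward 4.2 m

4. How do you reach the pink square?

turn left 95°, forward 1.1 m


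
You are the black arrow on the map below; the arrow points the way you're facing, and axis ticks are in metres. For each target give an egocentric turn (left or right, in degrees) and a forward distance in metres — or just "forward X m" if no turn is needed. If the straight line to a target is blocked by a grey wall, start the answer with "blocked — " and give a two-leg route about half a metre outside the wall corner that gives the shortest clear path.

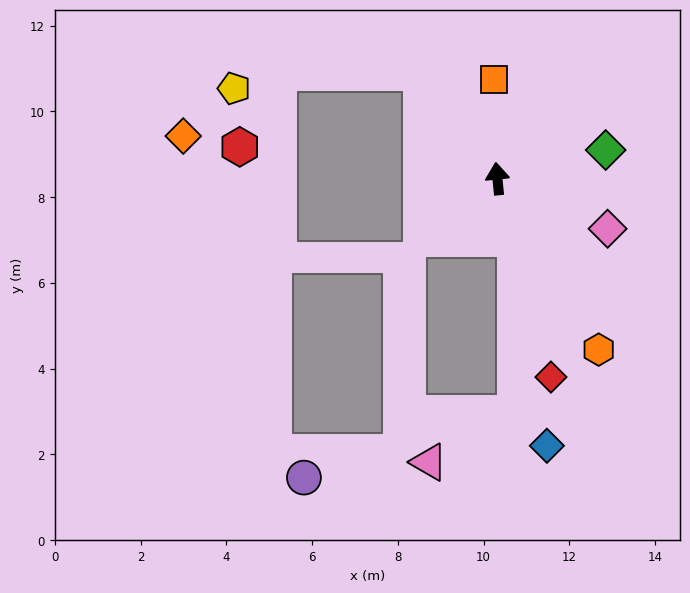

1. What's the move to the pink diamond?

turn right 120°, forward 2.8 m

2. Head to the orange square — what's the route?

turn right 4°, forward 2.3 m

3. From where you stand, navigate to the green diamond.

turn right 81°, forward 2.6 m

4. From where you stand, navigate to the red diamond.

turn right 171°, forward 4.8 m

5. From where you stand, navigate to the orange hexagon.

turn right 155°, forward 4.6 m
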